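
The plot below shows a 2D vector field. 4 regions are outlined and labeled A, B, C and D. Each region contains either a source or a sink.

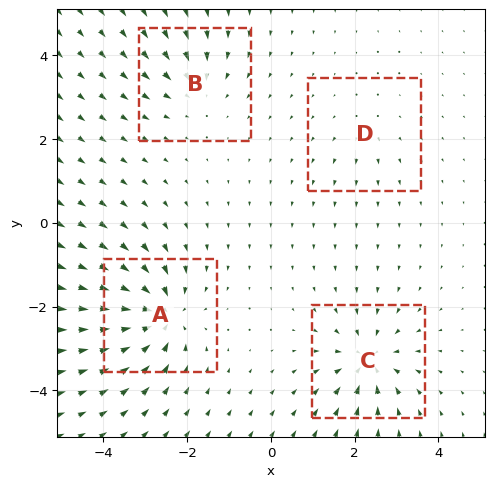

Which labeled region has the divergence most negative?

A

Divergence at each region's feature centre — A: about -8, B: about -4, C: about -6, D: about +2. Region A is most negative.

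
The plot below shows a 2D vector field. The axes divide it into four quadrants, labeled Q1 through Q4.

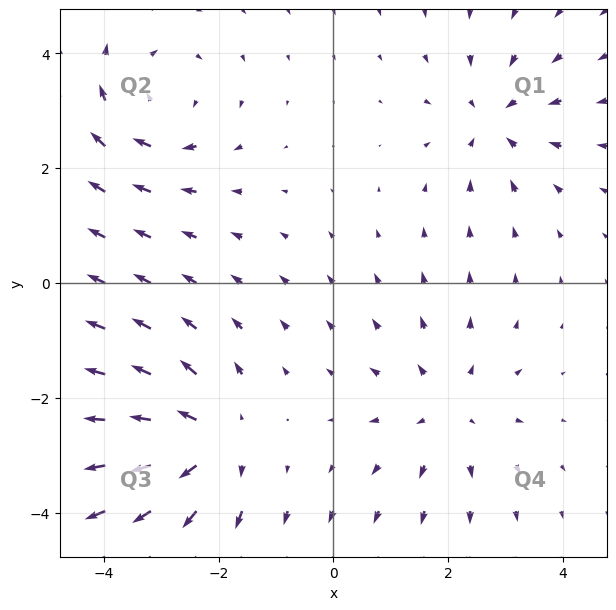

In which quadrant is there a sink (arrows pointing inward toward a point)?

Q1

The sink sits at approximately (2.8, 2.8), which lies in quadrant Q1. The divergence there is about -4, negative as expected for a sink.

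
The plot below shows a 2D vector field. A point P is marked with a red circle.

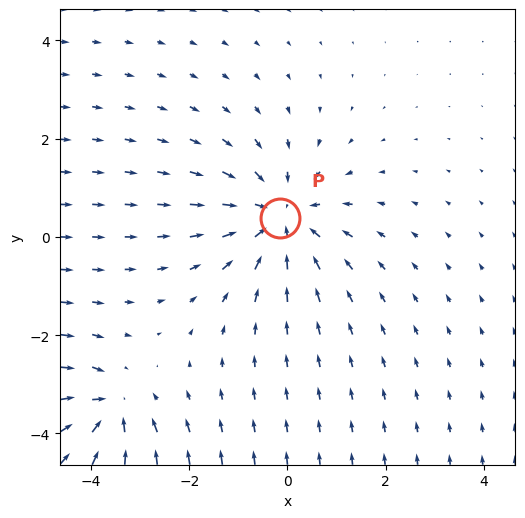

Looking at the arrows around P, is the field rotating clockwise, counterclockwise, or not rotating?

Near P at (-0.2, 0.4) the arrows show no circulation. The curl there is ≈0.

not rotating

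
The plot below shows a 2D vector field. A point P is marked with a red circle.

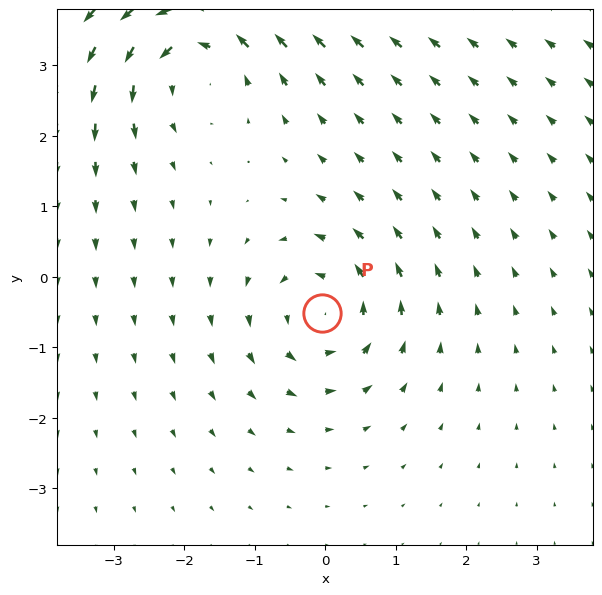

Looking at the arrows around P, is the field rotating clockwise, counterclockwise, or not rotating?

Near P at (-0.0, -0.5) the arrows circulate counterclockwise. The curl (z-component) there is about +4; positive curl means counterclockwise rotation.

counterclockwise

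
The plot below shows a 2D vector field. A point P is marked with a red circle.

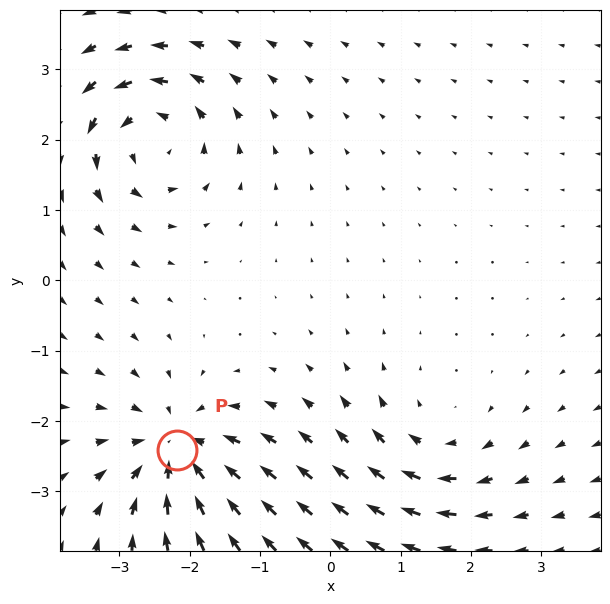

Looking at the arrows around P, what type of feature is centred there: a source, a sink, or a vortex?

sink

At P (-2.2, -2.4) the arrows converge inward. Divergence about -6, curl ≈0 — negative divergence with near-zero curl is a sink.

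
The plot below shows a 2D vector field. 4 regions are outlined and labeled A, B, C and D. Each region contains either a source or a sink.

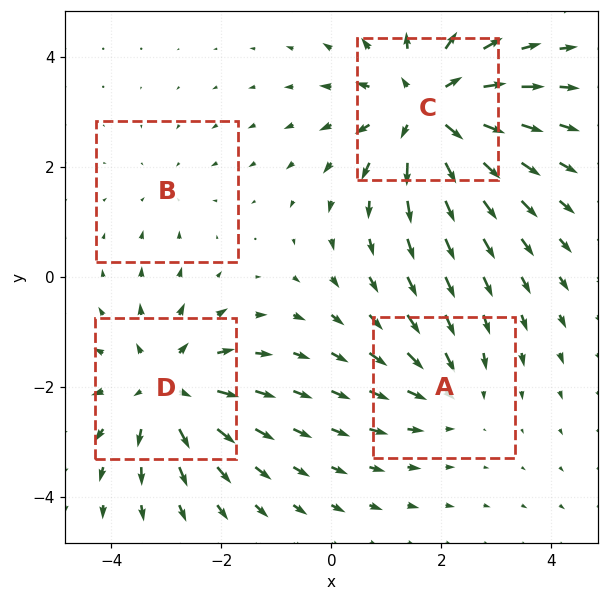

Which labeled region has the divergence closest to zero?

Divergence at each region's feature centre — A: about -3, B: about -2, C: about +6, D: about +5. Region B is closest to zero.

B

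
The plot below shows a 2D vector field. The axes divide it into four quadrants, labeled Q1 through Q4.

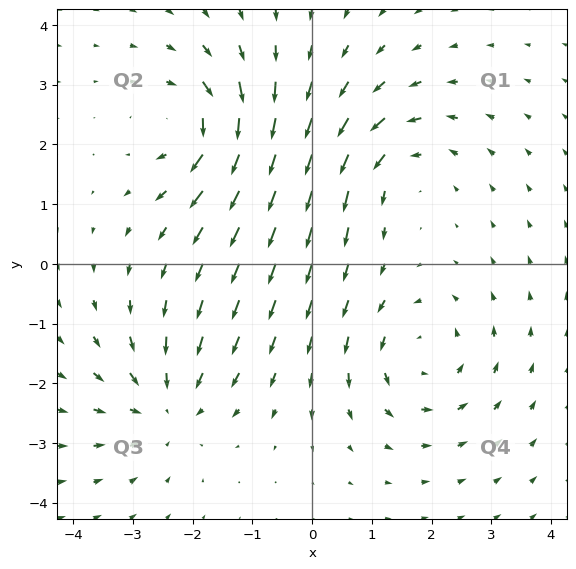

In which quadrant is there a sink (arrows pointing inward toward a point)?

The sink sits at approximately (-2.4, -2.4), which lies in quadrant Q3. The divergence there is about -4, negative as expected for a sink.

Q3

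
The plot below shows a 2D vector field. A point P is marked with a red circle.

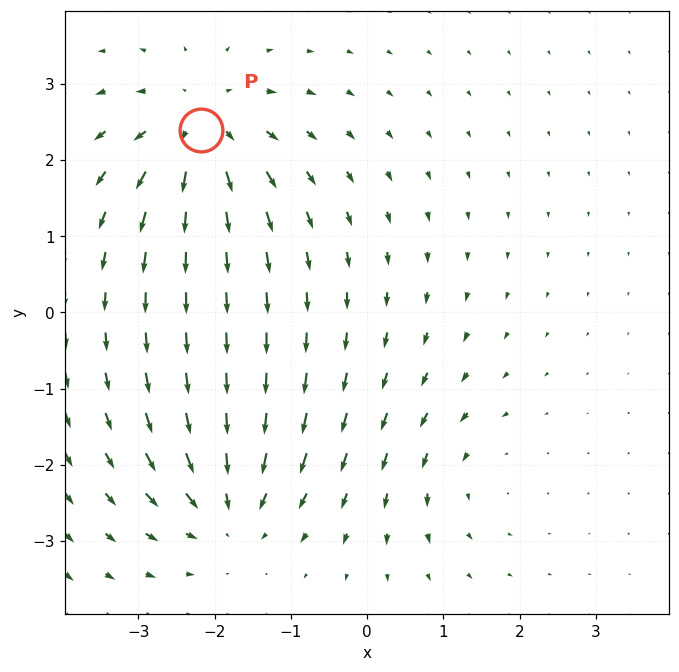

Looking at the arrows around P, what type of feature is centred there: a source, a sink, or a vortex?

At P (-2.2, 2.4) the arrows spread outward. Divergence about +5, curl ≈0 — positive divergence with near-zero curl is a source.

source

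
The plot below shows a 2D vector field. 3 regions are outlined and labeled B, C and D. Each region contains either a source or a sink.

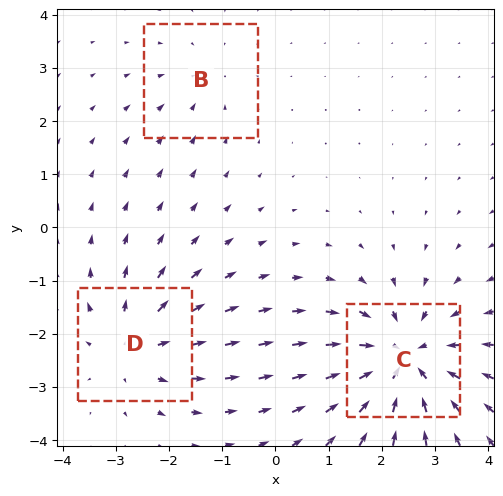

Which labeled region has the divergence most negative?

Divergence at each region's feature centre — B: about -2, C: about -5, D: about +3. Region C is most negative.

C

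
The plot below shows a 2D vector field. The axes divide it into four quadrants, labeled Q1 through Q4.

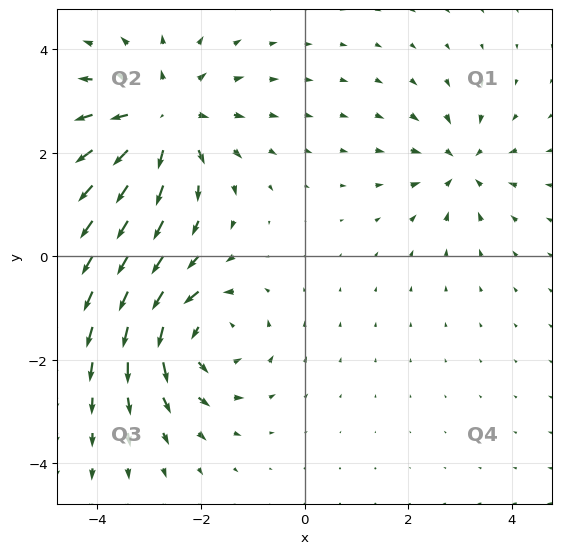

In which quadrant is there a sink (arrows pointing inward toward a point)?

Q1

The sink sits at approximately (3.0, 1.7), which lies in quadrant Q1. The divergence there is about -4, negative as expected for a sink.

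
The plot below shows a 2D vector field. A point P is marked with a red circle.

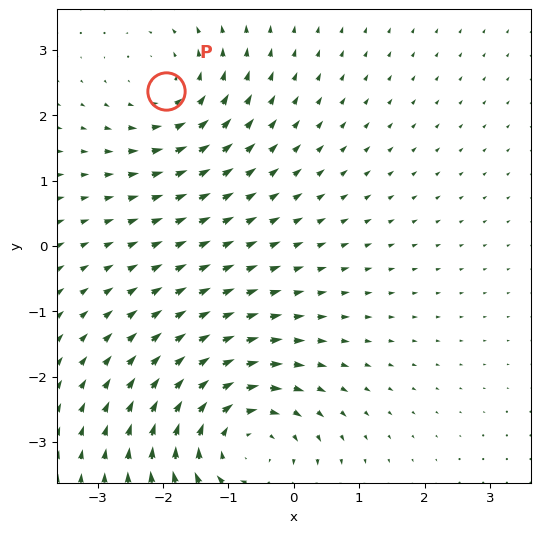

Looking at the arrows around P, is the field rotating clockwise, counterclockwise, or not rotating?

counterclockwise

Near P at (-2.0, 2.4) the arrows circulate counterclockwise. The curl (z-component) there is about +3; positive curl means counterclockwise rotation.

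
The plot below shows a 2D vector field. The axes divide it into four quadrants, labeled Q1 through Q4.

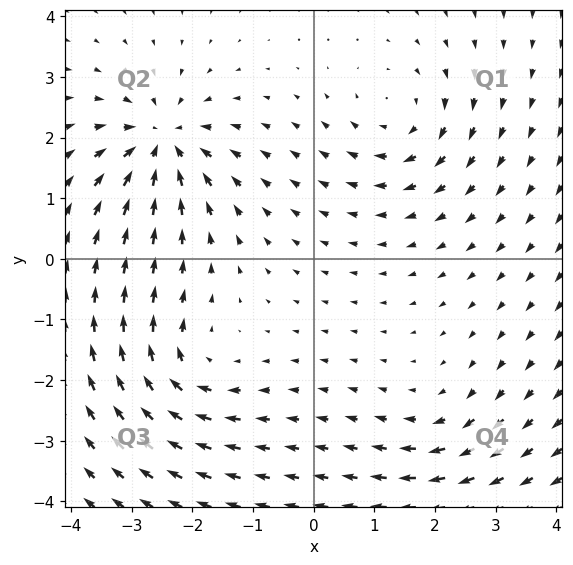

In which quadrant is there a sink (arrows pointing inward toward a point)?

Q2

The sink sits at approximately (-2.5, 1.9), which lies in quadrant Q2. The divergence there is about -6, negative as expected for a sink.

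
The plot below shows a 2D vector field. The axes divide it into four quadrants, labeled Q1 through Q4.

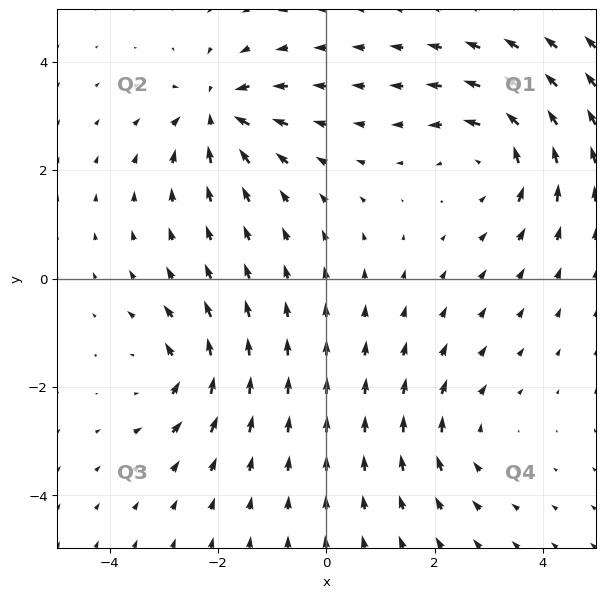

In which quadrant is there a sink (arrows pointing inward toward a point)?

The sink sits at approximately (-2.0, 3.1), which lies in quadrant Q2. The divergence there is about -5, negative as expected for a sink.

Q2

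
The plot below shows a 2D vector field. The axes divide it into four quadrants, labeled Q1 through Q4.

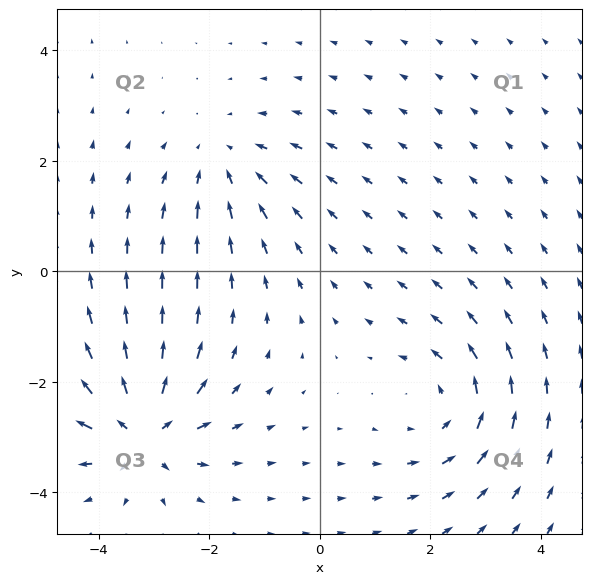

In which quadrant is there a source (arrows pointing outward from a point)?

The source sits at approximately (-3.2, -2.9), which lies in quadrant Q3. The divergence there is about +6, positive as expected for a source.

Q3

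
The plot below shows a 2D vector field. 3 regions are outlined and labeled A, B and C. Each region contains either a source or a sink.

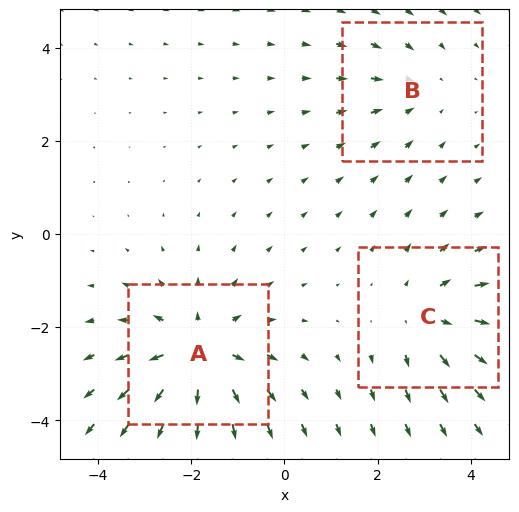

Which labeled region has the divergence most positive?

A

Divergence at each region's feature centre — A: about +4, B: about -2, C: about +3. Region A is most positive.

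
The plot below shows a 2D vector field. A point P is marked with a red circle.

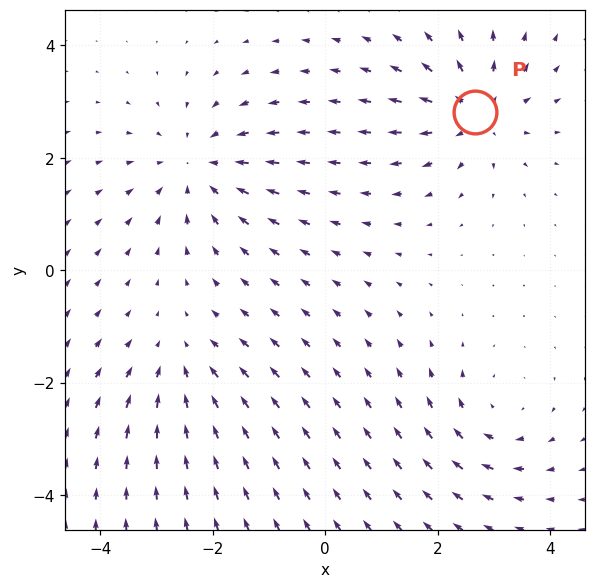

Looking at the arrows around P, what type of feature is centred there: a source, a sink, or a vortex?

At P (2.7, 2.8) the arrows spread outward. Divergence about +5, curl ≈0 — positive divergence with near-zero curl is a source.

source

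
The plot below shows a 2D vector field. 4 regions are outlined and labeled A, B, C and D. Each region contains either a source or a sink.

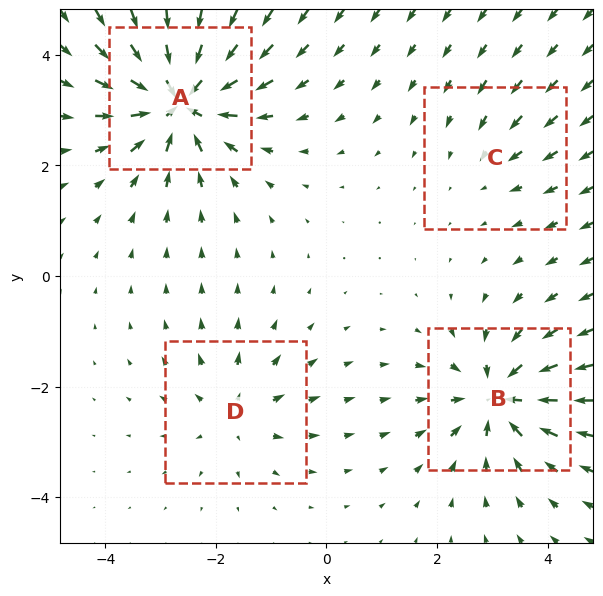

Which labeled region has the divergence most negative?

Divergence at each region's feature centre — A: about -9, B: about -7, C: about -2, D: about +4. Region A is most negative.

A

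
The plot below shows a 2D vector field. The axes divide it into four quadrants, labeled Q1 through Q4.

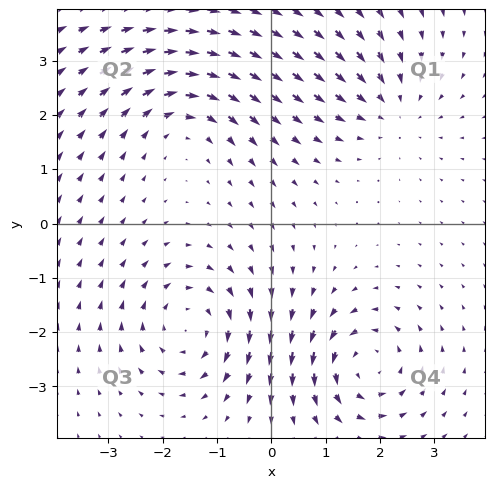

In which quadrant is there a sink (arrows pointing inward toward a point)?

The sink sits at approximately (2.2, 2.1), which lies in quadrant Q1. The divergence there is about -4, negative as expected for a sink.

Q1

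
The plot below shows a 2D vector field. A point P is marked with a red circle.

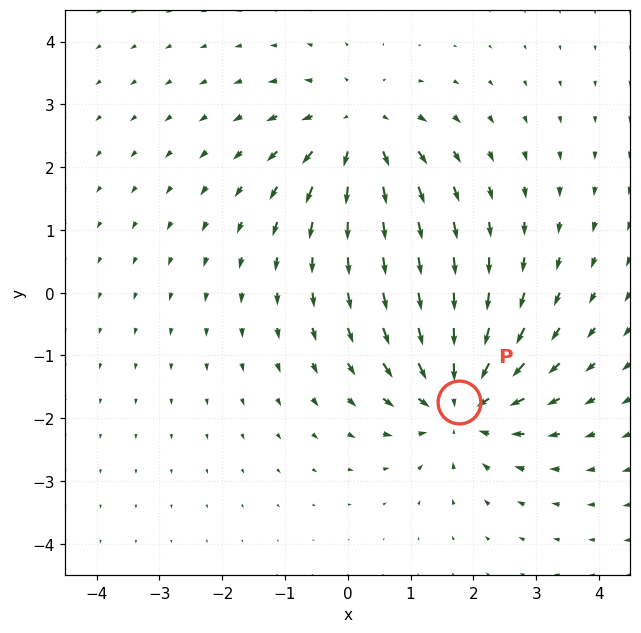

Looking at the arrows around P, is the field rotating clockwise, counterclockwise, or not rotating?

not rotating

Near P at (1.8, -1.7) the arrows show no circulation. The curl there is ≈0.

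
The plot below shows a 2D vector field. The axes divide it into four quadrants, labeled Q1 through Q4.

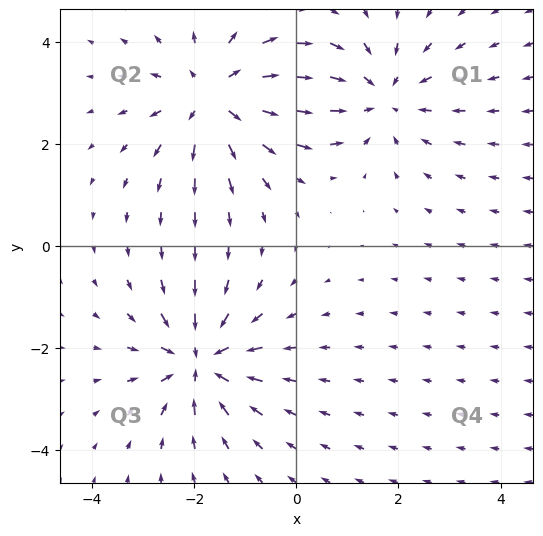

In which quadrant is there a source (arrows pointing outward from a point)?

The source sits at approximately (-1.6, 2.9), which lies in quadrant Q2. The divergence there is about +4, positive as expected for a source.

Q2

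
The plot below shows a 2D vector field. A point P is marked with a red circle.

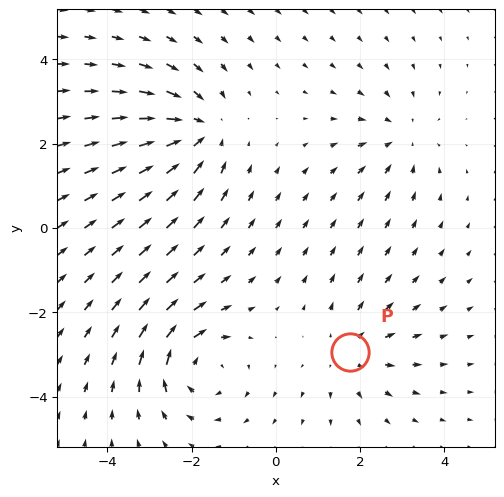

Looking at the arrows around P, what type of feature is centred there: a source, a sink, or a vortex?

source

At P (1.8, -2.9) the arrows spread outward. Divergence about +3, curl ≈0 — positive divergence with near-zero curl is a source.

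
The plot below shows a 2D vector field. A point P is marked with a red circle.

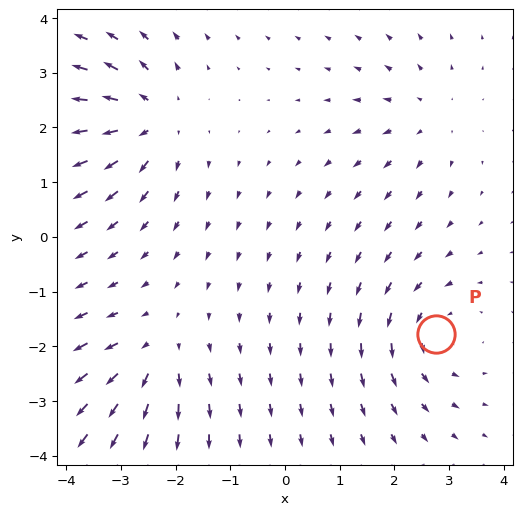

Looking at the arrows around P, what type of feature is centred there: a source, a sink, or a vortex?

vortex

At P (2.8, -1.8) the arrows circulate counterclockwise. Divergence ≈0, curl about +4 — near-zero divergence with nonzero curl is a vortex.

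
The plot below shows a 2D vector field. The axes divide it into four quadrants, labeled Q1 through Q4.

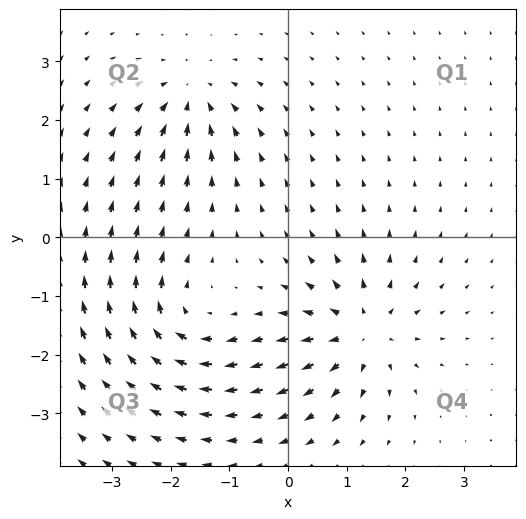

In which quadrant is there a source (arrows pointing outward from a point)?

The source sits at approximately (1.3, -1.6), which lies in quadrant Q4. The divergence there is about +4, positive as expected for a source.

Q4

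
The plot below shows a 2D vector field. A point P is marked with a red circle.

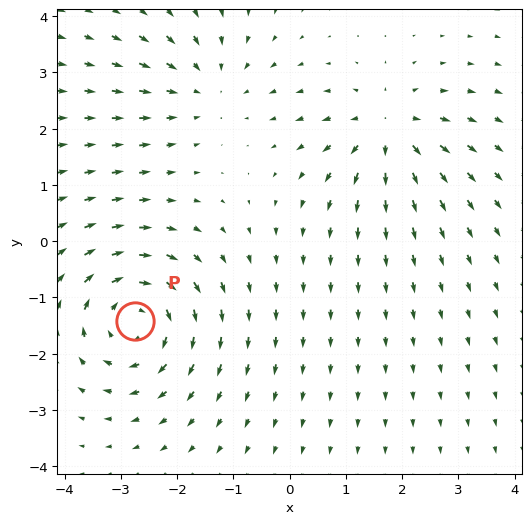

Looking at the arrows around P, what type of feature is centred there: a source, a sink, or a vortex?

At P (-2.8, -1.4) the arrows circulate clockwise. Divergence ≈0, curl about -5 — near-zero divergence with nonzero curl is a vortex.

vortex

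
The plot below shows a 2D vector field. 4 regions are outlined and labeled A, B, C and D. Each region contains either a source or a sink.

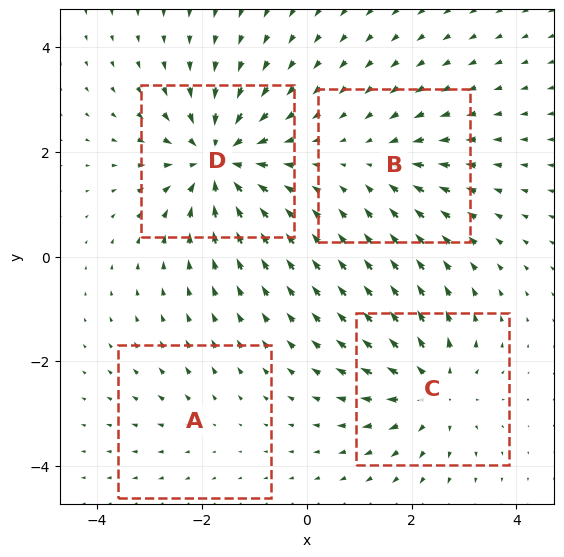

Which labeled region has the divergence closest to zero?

A

Divergence at each region's feature centre — A: about +2, B: about -3, C: about +5, D: about -7. Region A is closest to zero.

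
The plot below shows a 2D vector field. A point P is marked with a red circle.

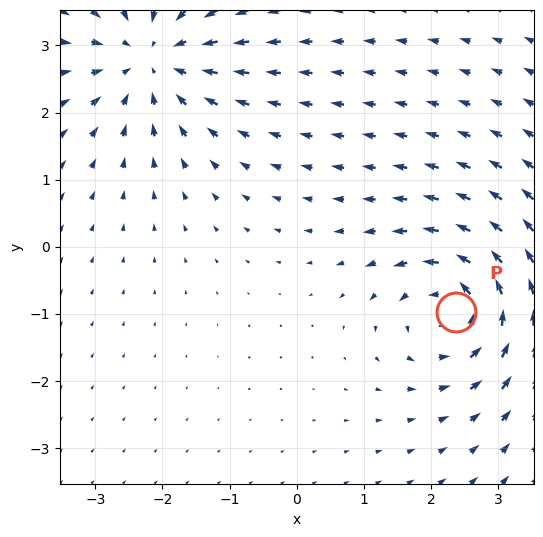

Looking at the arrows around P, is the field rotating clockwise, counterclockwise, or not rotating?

counterclockwise

Near P at (2.4, -1.0) the arrows circulate counterclockwise. The curl (z-component) there is about +5; positive curl means counterclockwise rotation.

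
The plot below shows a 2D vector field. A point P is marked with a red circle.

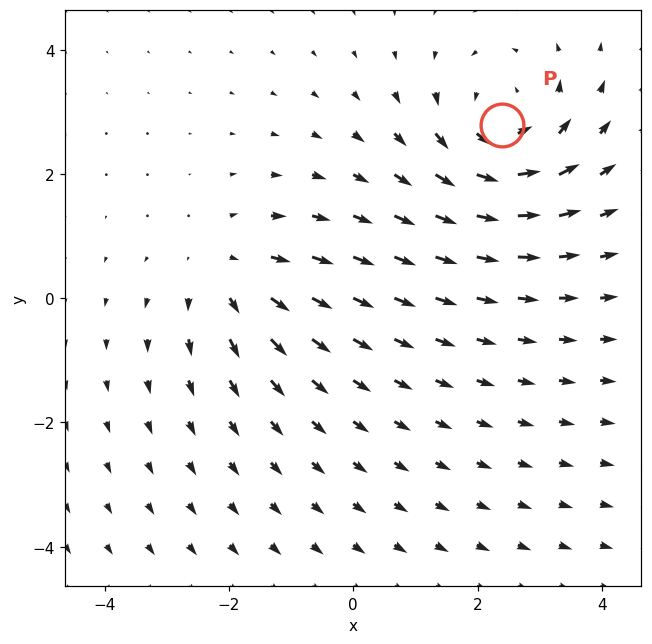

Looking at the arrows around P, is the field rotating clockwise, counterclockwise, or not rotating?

Near P at (2.4, 2.8) the arrows circulate counterclockwise. The curl (z-component) there is about +5; positive curl means counterclockwise rotation.

counterclockwise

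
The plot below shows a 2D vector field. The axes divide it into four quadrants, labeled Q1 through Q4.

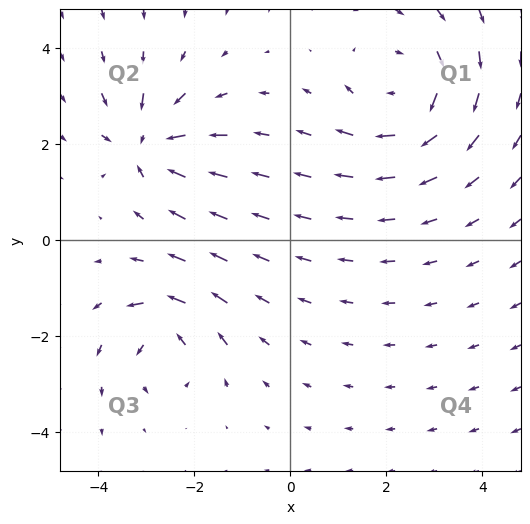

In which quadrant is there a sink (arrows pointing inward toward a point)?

The sink sits at approximately (-3.0, 2.0), which lies in quadrant Q2. The divergence there is about -6, negative as expected for a sink.

Q2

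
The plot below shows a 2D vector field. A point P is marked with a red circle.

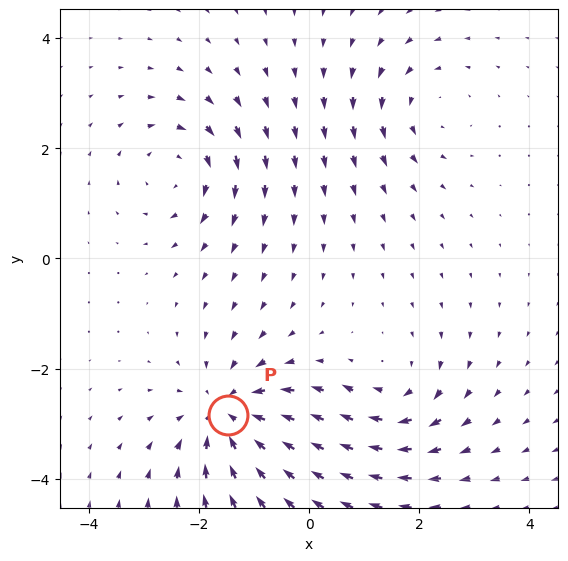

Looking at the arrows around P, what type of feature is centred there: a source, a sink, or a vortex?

At P (-1.5, -2.8) the arrows converge inward. Divergence about -5, curl ≈0 — negative divergence with near-zero curl is a sink.

sink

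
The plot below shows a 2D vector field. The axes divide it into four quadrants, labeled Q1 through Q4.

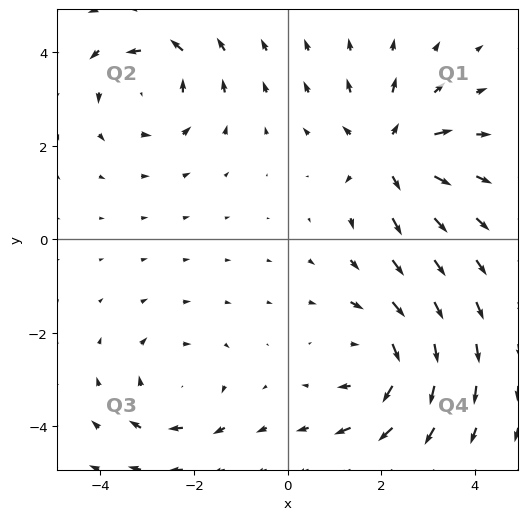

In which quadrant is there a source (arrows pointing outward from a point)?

The source sits at approximately (2.2, 1.8), which lies in quadrant Q1. The divergence there is about +6, positive as expected for a source.

Q1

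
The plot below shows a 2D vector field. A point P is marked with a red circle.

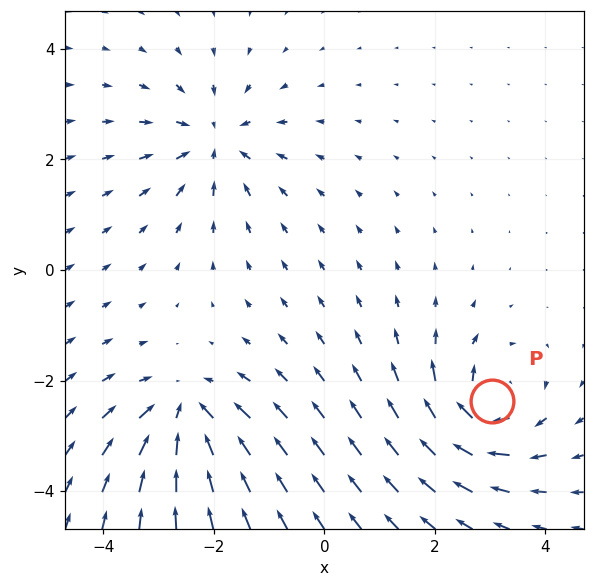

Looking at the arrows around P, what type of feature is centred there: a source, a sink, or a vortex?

At P (3.0, -2.4) the arrows circulate clockwise. Divergence ≈0, curl about -7 — near-zero divergence with nonzero curl is a vortex.

vortex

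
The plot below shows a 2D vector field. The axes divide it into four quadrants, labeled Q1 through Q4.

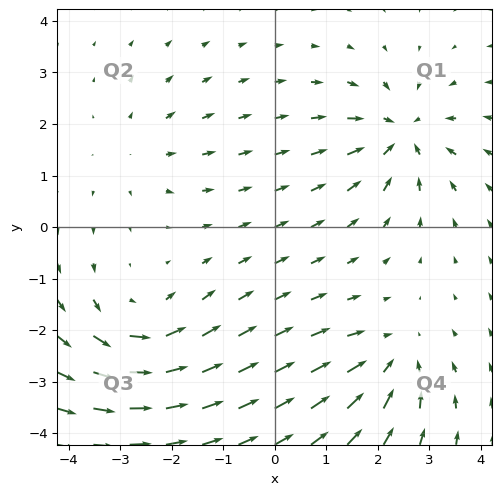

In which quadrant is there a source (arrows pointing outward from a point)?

The source sits at approximately (-2.6, 1.5), which lies in quadrant Q2. The divergence there is about +2, positive as expected for a source.

Q2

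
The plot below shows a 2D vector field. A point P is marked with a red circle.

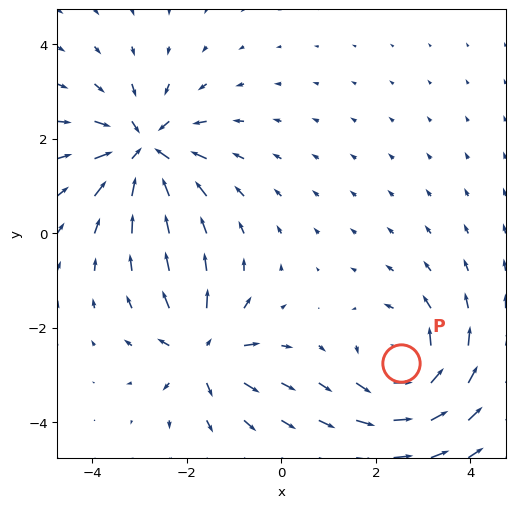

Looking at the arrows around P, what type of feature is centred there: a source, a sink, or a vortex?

vortex

At P (2.5, -2.7) the arrows circulate counterclockwise. Divergence ≈0, curl about +5 — near-zero divergence with nonzero curl is a vortex.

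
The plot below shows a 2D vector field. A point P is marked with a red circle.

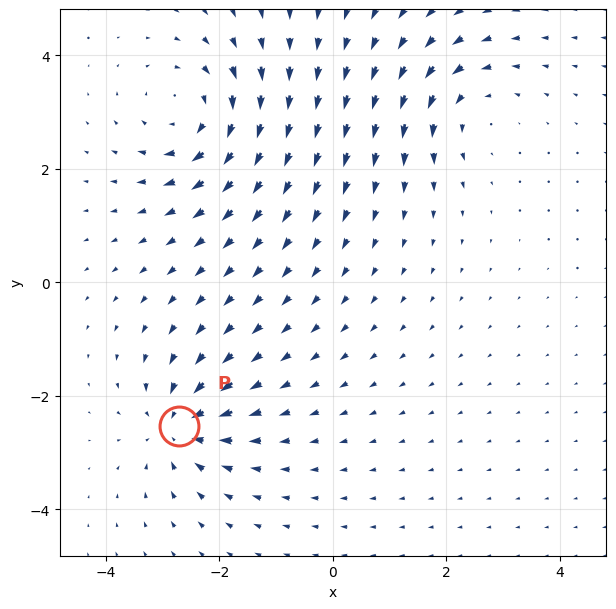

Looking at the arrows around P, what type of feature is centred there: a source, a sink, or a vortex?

At P (-2.7, -2.5) the arrows converge inward. Divergence about -5, curl ≈0 — negative divergence with near-zero curl is a sink.

sink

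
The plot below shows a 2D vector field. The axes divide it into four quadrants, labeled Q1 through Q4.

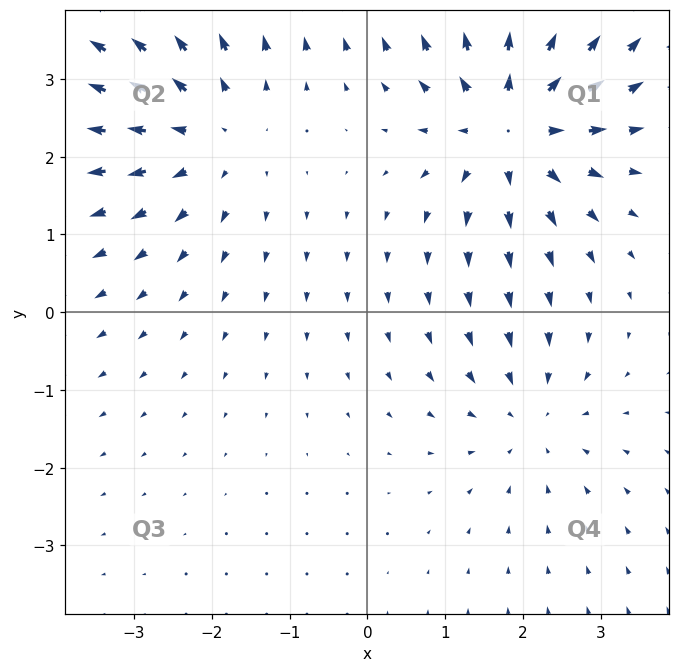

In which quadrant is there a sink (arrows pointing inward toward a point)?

Q4

The sink sits at approximately (2.1, -1.4), which lies in quadrant Q4. The divergence there is about -3, negative as expected for a sink.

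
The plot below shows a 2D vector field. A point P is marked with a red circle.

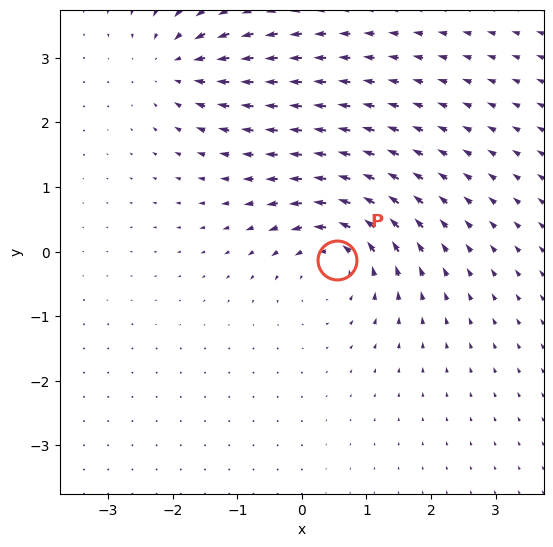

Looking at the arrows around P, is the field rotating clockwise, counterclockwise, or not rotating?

Near P at (0.5, -0.1) the arrows circulate counterclockwise. The curl (z-component) there is about +6; positive curl means counterclockwise rotation.

counterclockwise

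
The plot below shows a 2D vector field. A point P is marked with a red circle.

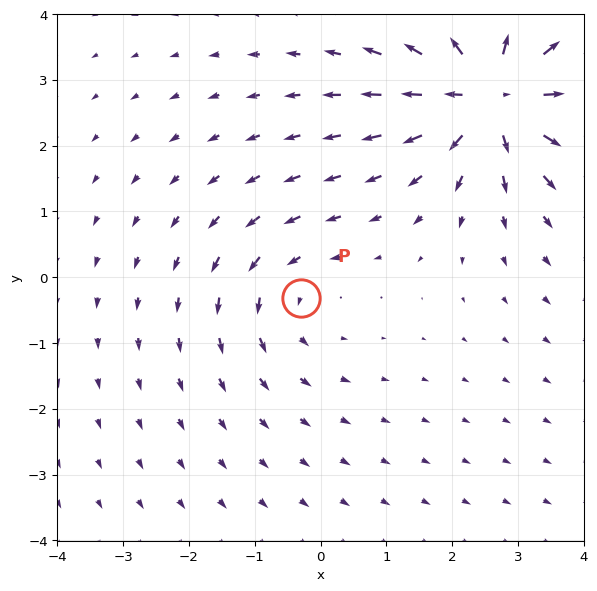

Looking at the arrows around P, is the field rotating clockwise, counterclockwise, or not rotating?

counterclockwise

Near P at (-0.3, -0.3) the arrows circulate counterclockwise. The curl (z-component) there is about +2; positive curl means counterclockwise rotation.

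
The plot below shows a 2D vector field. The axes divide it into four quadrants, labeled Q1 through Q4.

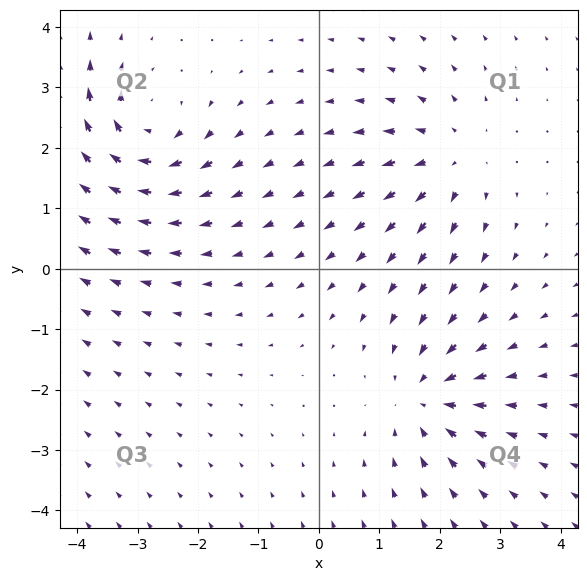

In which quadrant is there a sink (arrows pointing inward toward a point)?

The sink sits at approximately (1.8, -2.2), which lies in quadrant Q4. The divergence there is about -3, negative as expected for a sink.

Q4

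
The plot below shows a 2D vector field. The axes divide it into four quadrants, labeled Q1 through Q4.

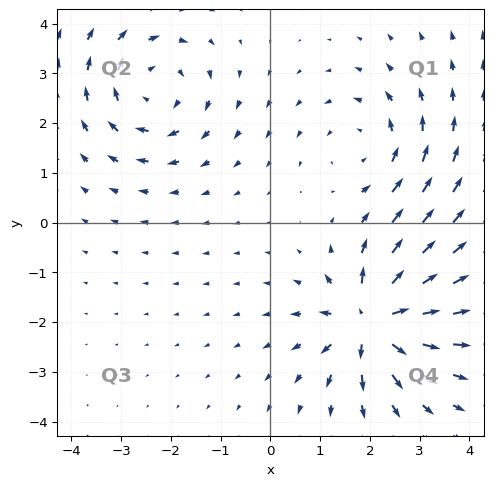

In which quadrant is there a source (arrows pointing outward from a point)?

The source sits at approximately (2.0, -2.0), which lies in quadrant Q4. The divergence there is about +5, positive as expected for a source.

Q4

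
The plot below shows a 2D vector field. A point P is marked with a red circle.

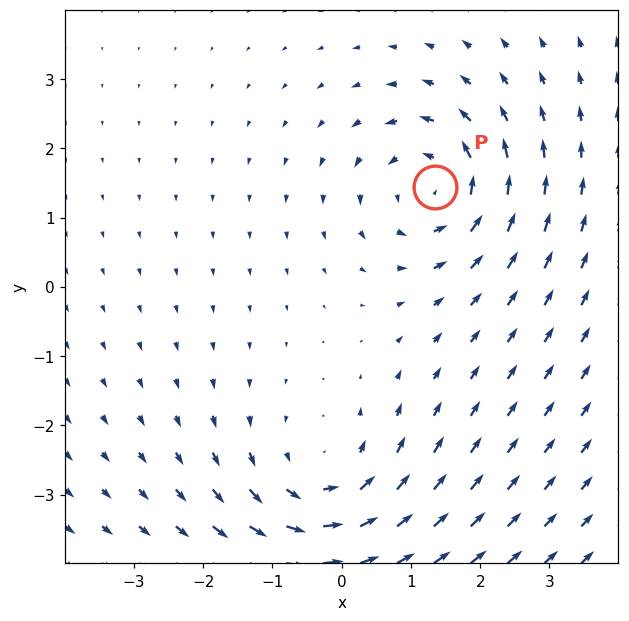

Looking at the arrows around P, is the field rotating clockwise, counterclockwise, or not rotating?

counterclockwise

Near P at (1.3, 1.4) the arrows circulate counterclockwise. The curl (z-component) there is about +5; positive curl means counterclockwise rotation.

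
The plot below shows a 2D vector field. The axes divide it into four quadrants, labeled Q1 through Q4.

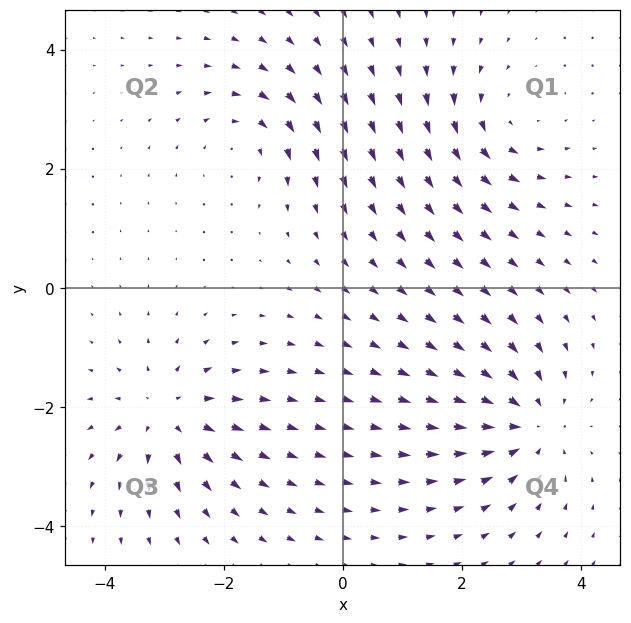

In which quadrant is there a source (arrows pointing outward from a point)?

Q3

The source sits at approximately (-2.9, -2.1), which lies in quadrant Q3. The divergence there is about +5, positive as expected for a source.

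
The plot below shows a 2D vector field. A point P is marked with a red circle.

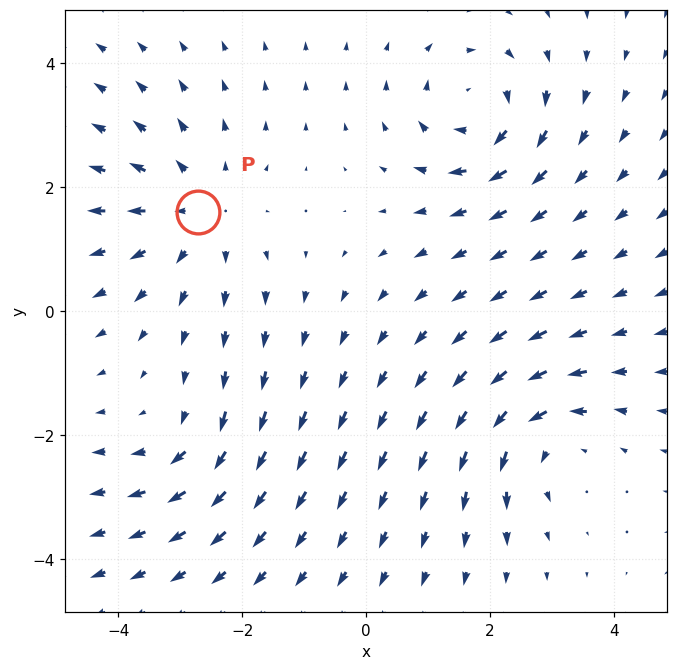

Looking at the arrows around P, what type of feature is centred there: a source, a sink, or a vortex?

At P (-2.7, 1.6) the arrows spread outward. Divergence about +4, curl ≈0 — positive divergence with near-zero curl is a source.

source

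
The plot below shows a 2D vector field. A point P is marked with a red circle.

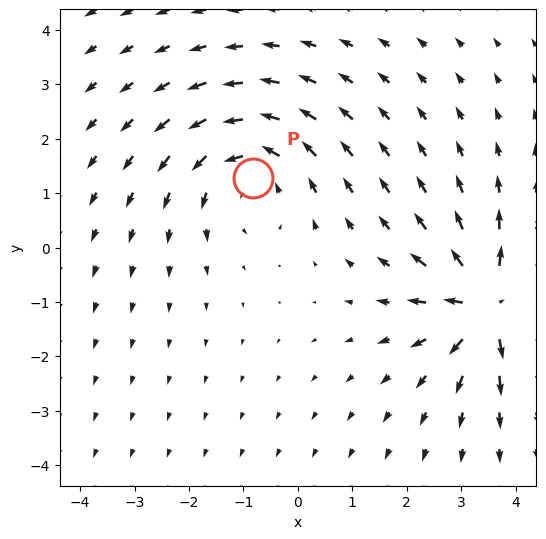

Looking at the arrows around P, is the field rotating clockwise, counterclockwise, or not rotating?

Near P at (-0.8, 1.3) the arrows circulate counterclockwise. The curl (z-component) there is about +3; positive curl means counterclockwise rotation.

counterclockwise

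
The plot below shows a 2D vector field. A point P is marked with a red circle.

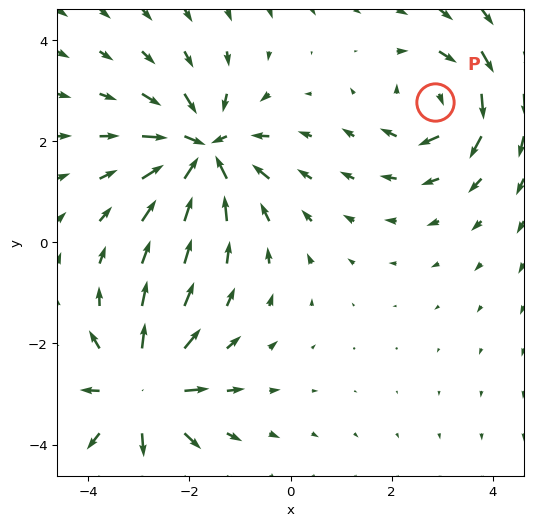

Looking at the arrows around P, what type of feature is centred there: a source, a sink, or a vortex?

vortex

At P (2.9, 2.8) the arrows circulate clockwise. Divergence ≈0, curl about -5 — near-zero divergence with nonzero curl is a vortex.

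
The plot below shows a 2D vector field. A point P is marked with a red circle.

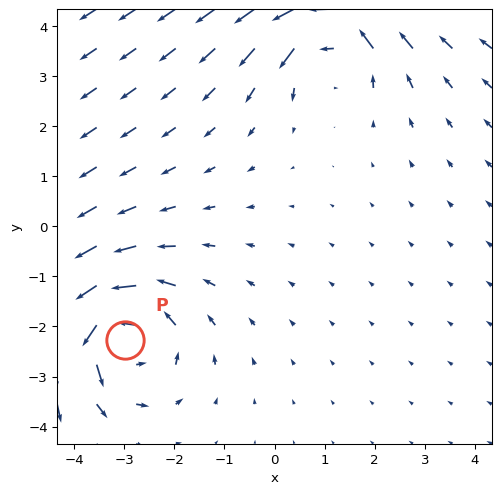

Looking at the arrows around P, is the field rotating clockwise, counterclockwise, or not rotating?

counterclockwise

Near P at (-3.0, -2.3) the arrows circulate counterclockwise. The curl (z-component) there is about +5; positive curl means counterclockwise rotation.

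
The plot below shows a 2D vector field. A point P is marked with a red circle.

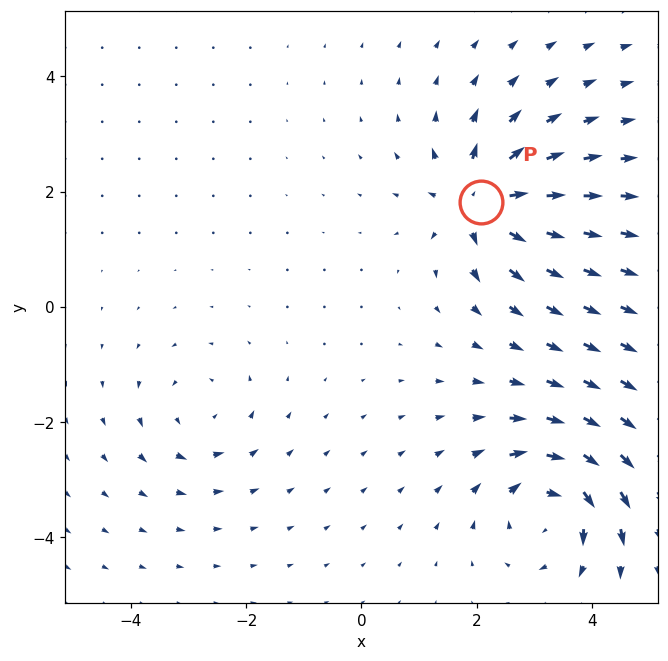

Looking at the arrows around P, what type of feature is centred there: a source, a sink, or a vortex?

source

At P (2.1, 1.8) the arrows spread outward. Divergence about +7, curl ≈0 — positive divergence with near-zero curl is a source.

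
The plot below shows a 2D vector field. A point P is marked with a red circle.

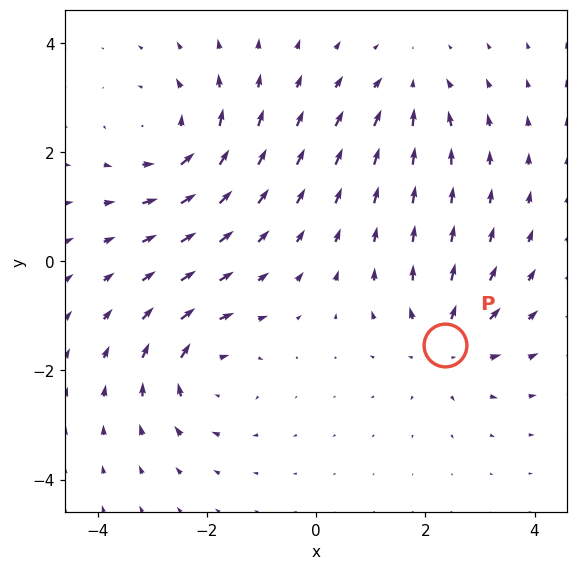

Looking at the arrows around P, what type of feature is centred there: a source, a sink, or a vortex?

source

At P (2.4, -1.5) the arrows spread outward. Divergence about +4, curl ≈0 — positive divergence with near-zero curl is a source.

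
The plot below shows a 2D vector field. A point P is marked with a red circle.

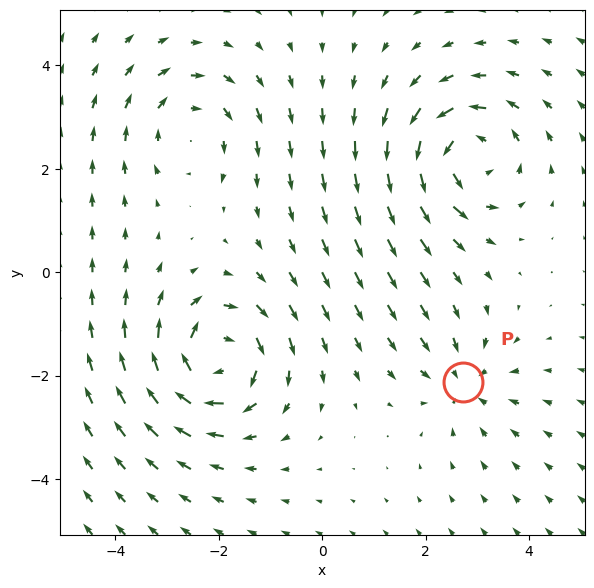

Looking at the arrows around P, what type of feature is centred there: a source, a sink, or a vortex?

sink

At P (2.7, -2.1) the arrows converge inward. Divergence about -3, curl ≈0 — negative divergence with near-zero curl is a sink.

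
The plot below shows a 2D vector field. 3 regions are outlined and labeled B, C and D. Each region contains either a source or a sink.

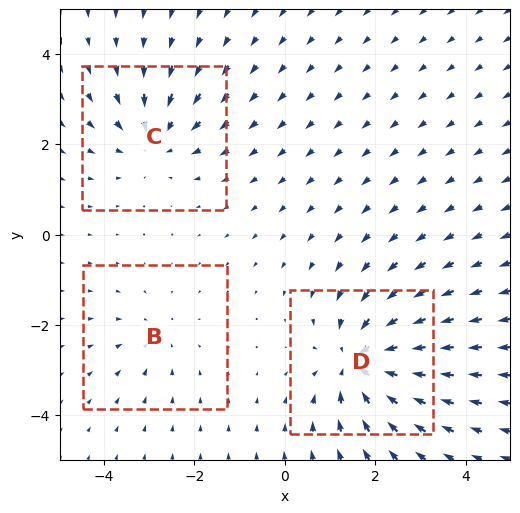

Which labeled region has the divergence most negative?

Divergence at each region's feature centre — B: about -2, C: about -3, D: about -5. Region D is most negative.

D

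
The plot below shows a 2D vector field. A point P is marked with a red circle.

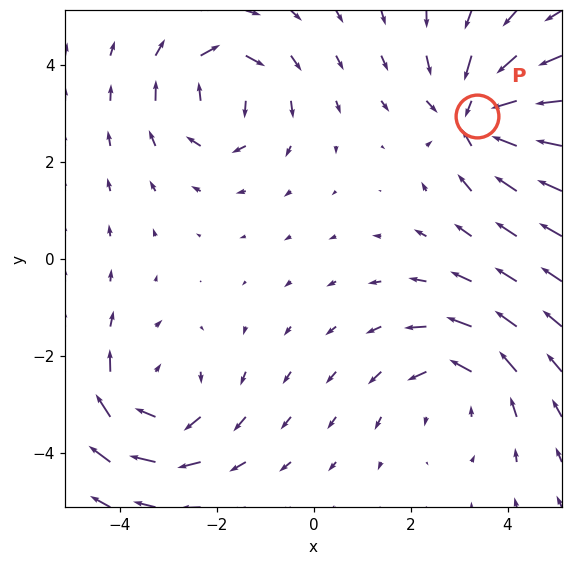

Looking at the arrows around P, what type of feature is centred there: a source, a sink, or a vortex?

sink

At P (3.4, 2.9) the arrows converge inward. Divergence about -4, curl ≈0 — negative divergence with near-zero curl is a sink.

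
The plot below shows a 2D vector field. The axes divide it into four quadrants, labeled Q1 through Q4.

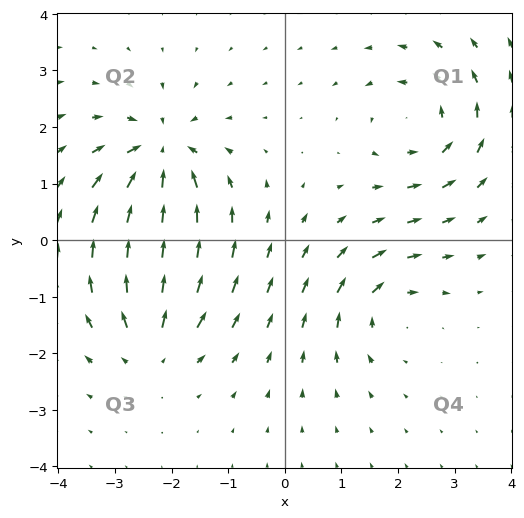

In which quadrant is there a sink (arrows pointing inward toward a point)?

Q2

The sink sits at approximately (-2.2, 1.5), which lies in quadrant Q2. The divergence there is about -7, negative as expected for a sink.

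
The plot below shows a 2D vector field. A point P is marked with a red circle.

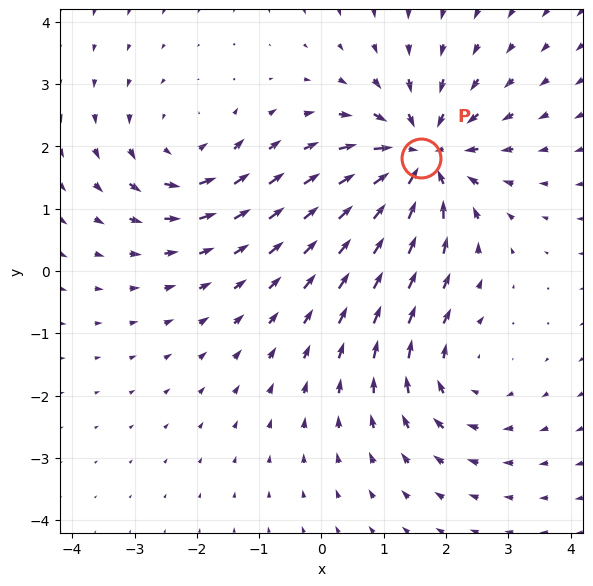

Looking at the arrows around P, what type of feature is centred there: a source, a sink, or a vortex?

At P (1.6, 1.8) the arrows converge inward. Divergence about -5, curl ≈0 — negative divergence with near-zero curl is a sink.

sink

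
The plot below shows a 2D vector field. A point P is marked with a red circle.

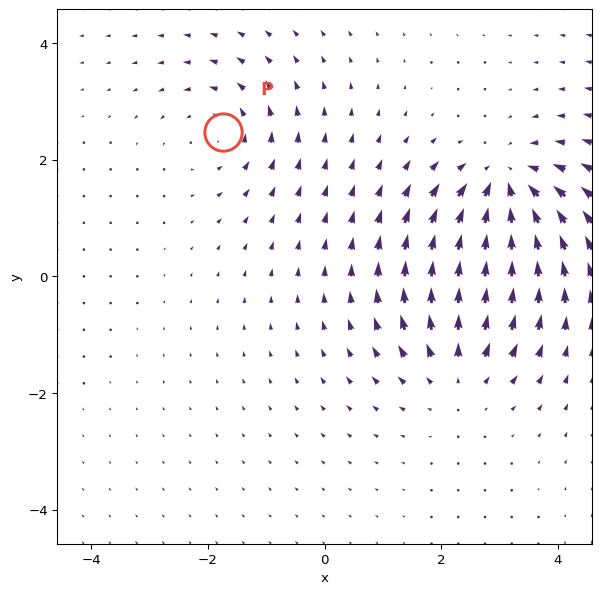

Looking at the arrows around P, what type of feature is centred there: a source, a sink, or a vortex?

At P (-1.7, 2.5) the arrows circulate counterclockwise. Divergence ≈0, curl about +3 — near-zero divergence with nonzero curl is a vortex.

vortex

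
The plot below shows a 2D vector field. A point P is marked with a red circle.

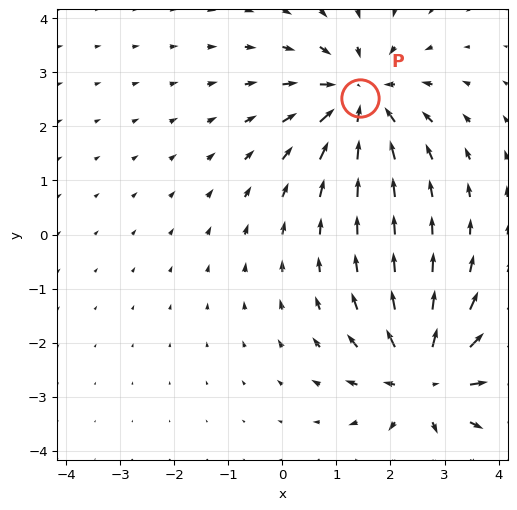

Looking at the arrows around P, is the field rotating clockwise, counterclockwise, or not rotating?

not rotating

Near P at (1.4, 2.5) the arrows show no circulation. The curl there is ≈0.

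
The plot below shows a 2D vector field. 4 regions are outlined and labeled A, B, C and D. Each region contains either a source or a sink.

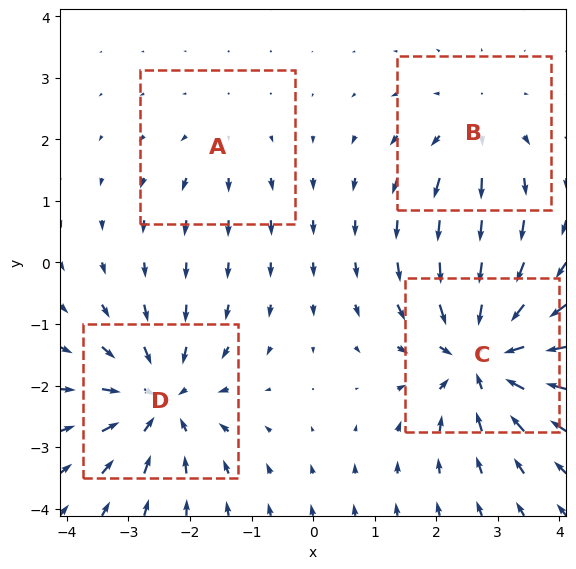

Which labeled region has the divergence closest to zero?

A

Divergence at each region's feature centre — A: about +2, B: about +3, C: about -7, D: about -6. Region A is closest to zero.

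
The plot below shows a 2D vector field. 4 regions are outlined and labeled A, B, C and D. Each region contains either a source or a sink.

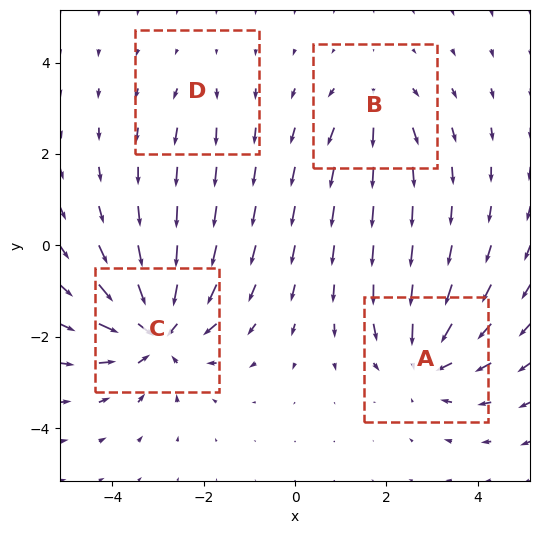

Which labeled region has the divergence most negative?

C

Divergence at each region's feature centre — A: about -5, B: about +3, C: about -7, D: about +2. Region C is most negative.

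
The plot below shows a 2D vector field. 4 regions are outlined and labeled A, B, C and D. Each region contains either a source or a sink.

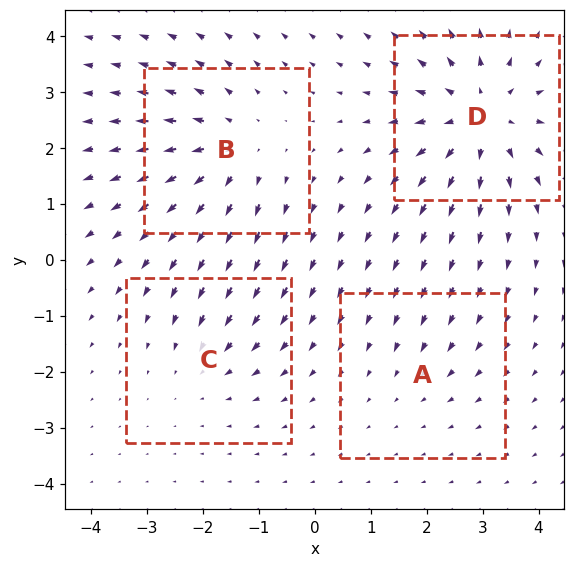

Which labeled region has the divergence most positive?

D

Divergence at each region's feature centre — A: about -2, B: about +4, C: about -3, D: about +6. Region D is most positive.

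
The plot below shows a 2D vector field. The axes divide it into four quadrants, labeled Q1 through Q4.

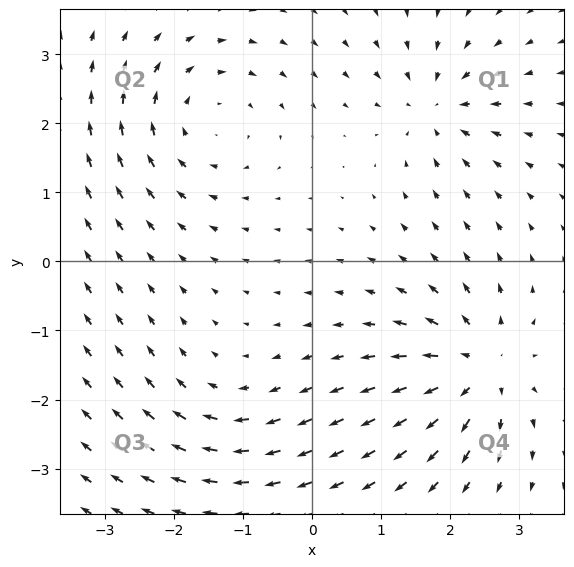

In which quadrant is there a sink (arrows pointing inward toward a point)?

The sink sits at approximately (1.8, 2.2), which lies in quadrant Q1. The divergence there is about -5, negative as expected for a sink.

Q1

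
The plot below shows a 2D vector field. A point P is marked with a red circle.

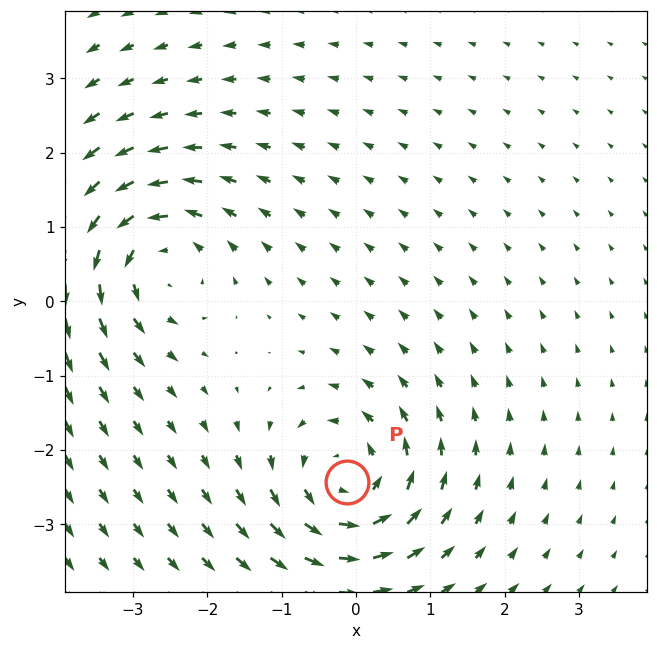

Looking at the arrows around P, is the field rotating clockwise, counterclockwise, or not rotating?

counterclockwise

Near P at (-0.1, -2.4) the arrows circulate counterclockwise. The curl (z-component) there is about +5; positive curl means counterclockwise rotation.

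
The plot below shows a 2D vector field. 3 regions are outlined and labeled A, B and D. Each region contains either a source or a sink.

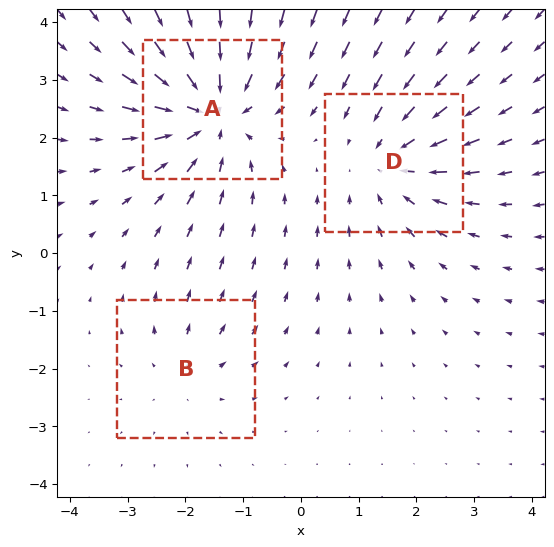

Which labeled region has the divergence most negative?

Divergence at each region's feature centre — A: about -5, B: about +2, D: about -3. Region A is most negative.

A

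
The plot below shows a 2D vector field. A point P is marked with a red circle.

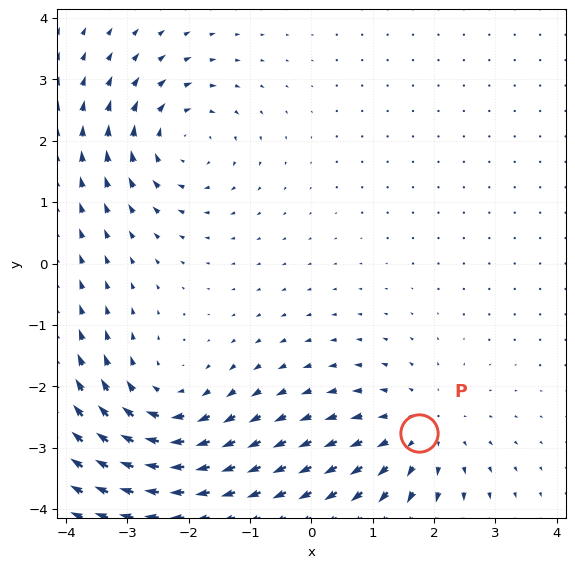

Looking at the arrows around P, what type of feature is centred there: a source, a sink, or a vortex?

At P (1.8, -2.8) the arrows spread outward. Divergence about +3, curl ≈0 — positive divergence with near-zero curl is a source.

source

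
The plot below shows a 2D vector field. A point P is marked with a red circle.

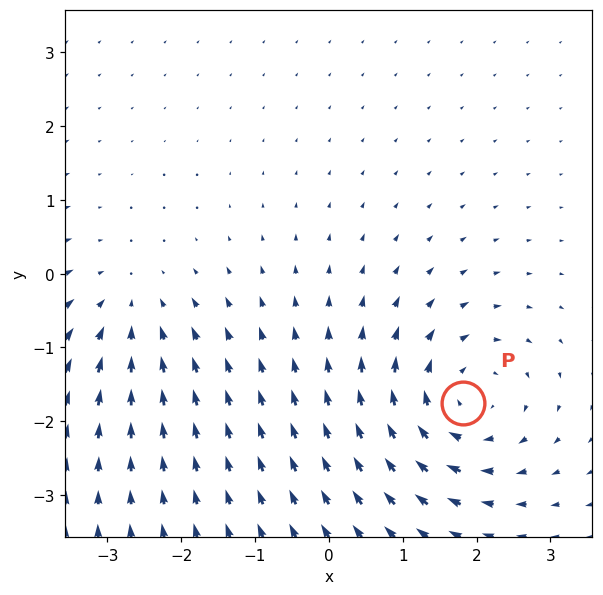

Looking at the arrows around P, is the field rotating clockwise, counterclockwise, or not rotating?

clockwise

Near P at (1.8, -1.8) the arrows circulate clockwise. The curl (z-component) there is about -4; negative curl means clockwise rotation.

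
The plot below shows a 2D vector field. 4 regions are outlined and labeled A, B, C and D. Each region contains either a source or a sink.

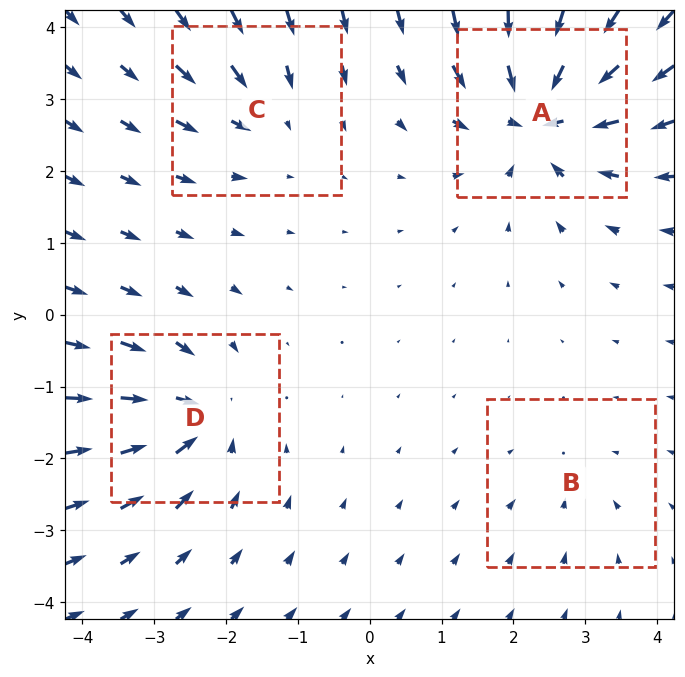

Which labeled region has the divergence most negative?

Divergence at each region's feature centre — A: about -9, B: about -2, C: about -4, D: about -6. Region A is most negative.

A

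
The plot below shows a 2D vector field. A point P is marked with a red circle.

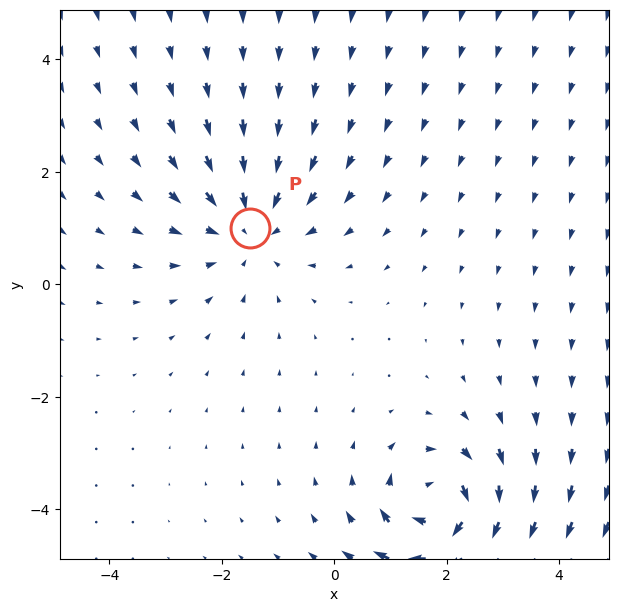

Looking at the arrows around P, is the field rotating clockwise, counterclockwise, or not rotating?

Near P at (-1.5, 1.0) the arrows show no circulation. The curl there is ≈0.

not rotating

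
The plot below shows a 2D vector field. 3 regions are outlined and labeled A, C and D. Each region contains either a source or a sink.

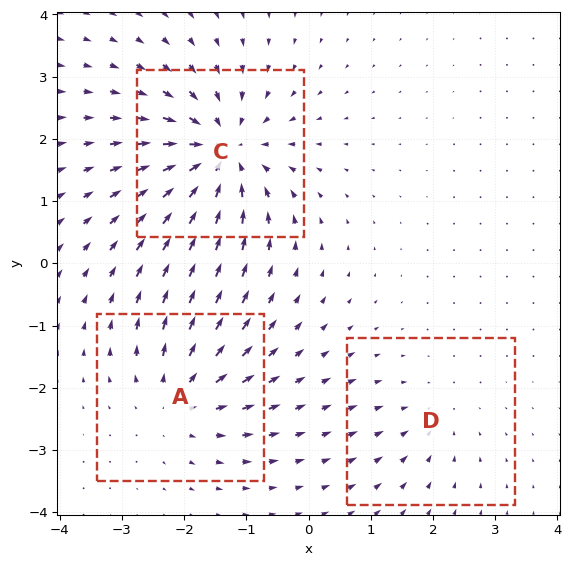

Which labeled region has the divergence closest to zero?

D

Divergence at each region's feature centre — A: about +4, C: about -6, D: about -2. Region D is closest to zero.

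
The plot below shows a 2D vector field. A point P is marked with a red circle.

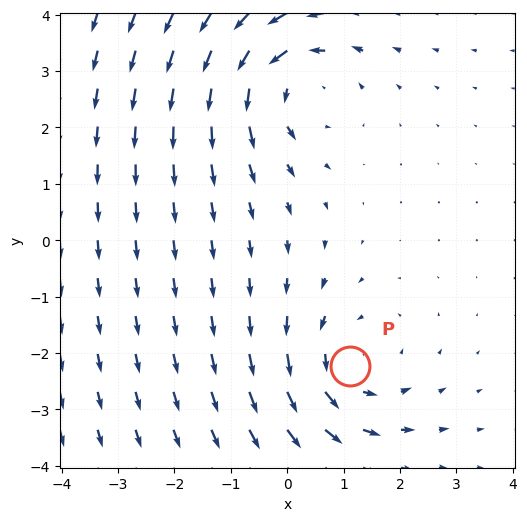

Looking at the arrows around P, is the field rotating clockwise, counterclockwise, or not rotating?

counterclockwise

Near P at (1.1, -2.2) the arrows circulate counterclockwise. The curl (z-component) there is about +3; positive curl means counterclockwise rotation.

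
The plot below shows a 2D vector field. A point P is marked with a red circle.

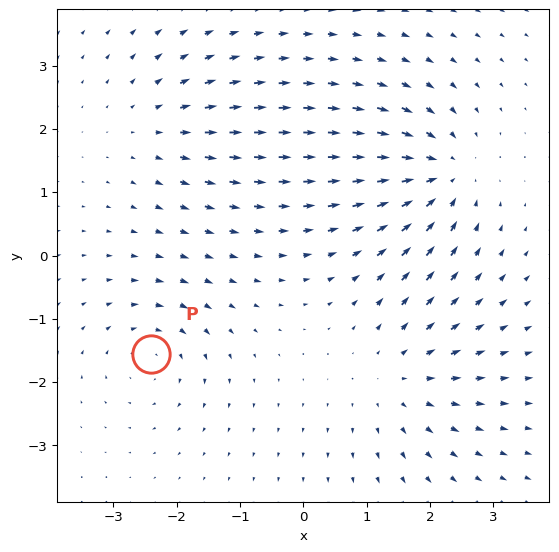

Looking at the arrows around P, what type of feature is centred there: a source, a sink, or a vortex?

At P (-2.4, -1.6) the arrows circulate clockwise. Divergence ≈0, curl about -4 — near-zero divergence with nonzero curl is a vortex.

vortex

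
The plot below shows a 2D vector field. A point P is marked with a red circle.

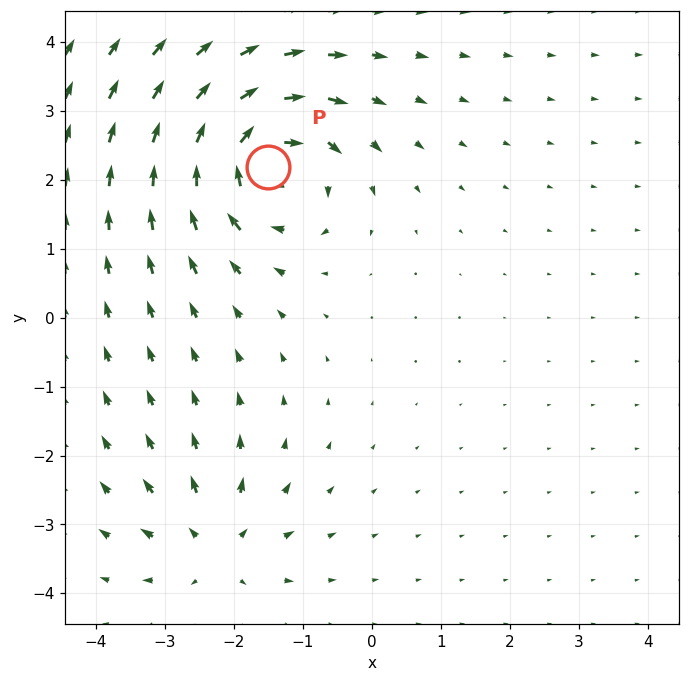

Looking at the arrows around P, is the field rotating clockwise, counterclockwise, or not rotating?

Near P at (-1.5, 2.2) the arrows circulate clockwise. The curl (z-component) there is about -6; negative curl means clockwise rotation.

clockwise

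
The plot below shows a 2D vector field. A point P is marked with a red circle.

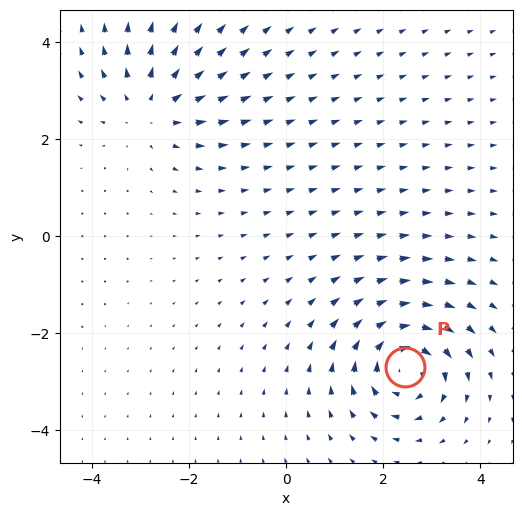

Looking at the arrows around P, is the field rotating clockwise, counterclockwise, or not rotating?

Near P at (2.4, -2.7) the arrows circulate clockwise. The curl (z-component) there is about -5; negative curl means clockwise rotation.

clockwise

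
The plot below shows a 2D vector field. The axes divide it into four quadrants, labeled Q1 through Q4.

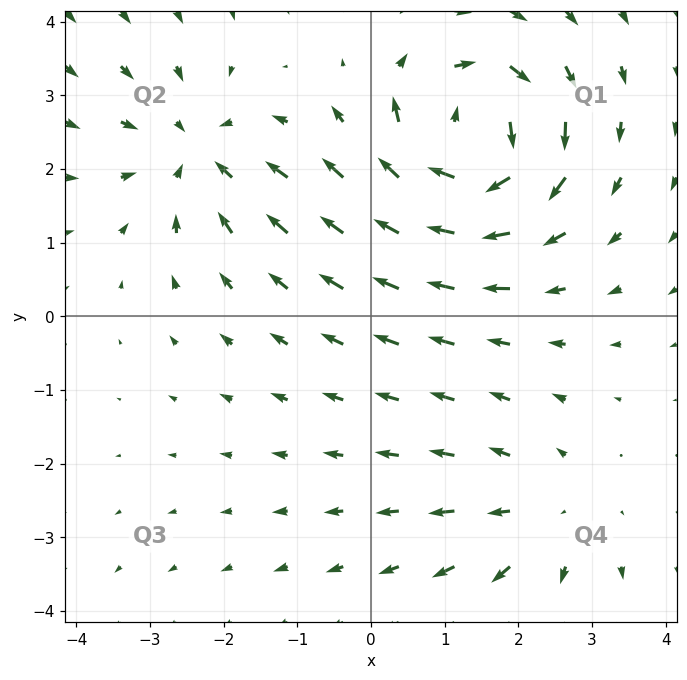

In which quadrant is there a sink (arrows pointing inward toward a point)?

The sink sits at approximately (-2.4, 2.2), which lies in quadrant Q2. The divergence there is about -3, negative as expected for a sink.

Q2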